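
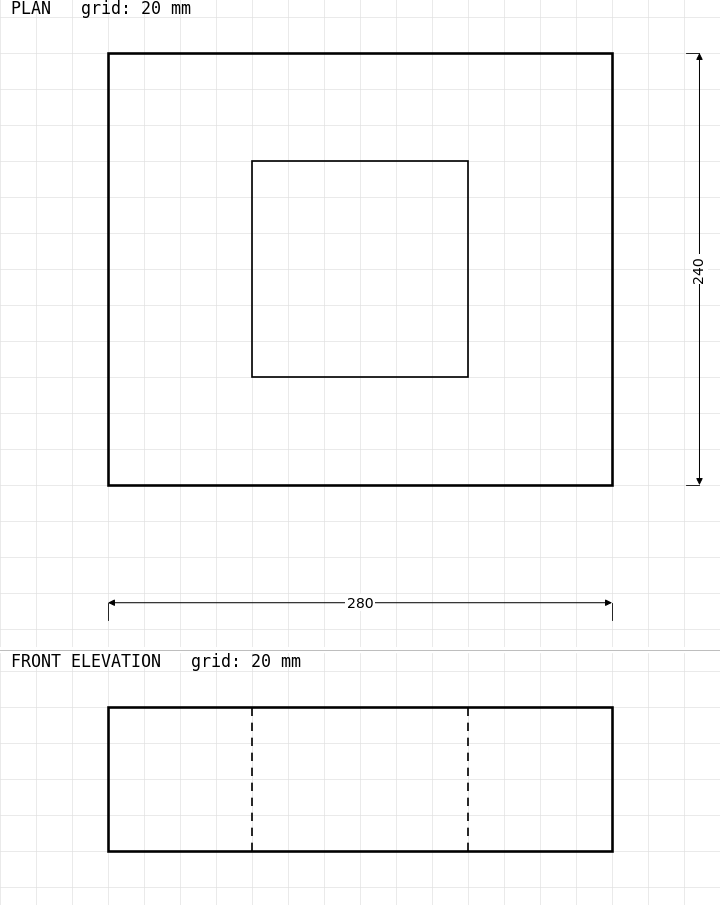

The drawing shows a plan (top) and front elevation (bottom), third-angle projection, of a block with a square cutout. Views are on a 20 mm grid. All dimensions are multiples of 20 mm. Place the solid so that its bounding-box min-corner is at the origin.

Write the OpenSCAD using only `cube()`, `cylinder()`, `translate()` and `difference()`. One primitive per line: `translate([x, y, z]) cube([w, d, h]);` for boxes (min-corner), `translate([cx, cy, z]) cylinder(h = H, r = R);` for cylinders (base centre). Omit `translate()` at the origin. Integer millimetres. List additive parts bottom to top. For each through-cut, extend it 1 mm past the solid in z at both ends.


difference() {
  cube([280, 240, 80]);
  translate([80, 60, -1]) cube([120, 120, 82]);
}


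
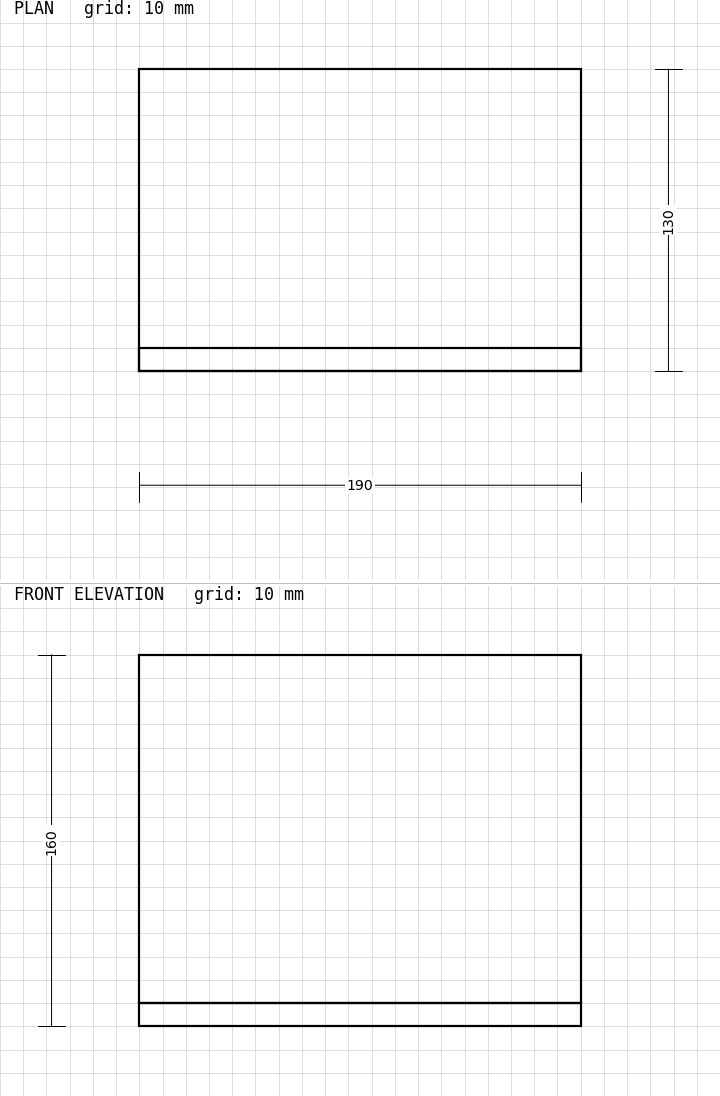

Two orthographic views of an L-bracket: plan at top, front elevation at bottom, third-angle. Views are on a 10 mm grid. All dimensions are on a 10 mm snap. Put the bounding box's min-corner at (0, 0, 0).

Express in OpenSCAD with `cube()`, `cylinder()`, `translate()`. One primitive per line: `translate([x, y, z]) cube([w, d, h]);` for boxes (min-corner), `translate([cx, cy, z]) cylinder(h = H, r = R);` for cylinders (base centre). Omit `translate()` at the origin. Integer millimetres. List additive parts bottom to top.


cube([190, 130, 10]);
translate([0, 0, 10]) cube([190, 10, 150]);


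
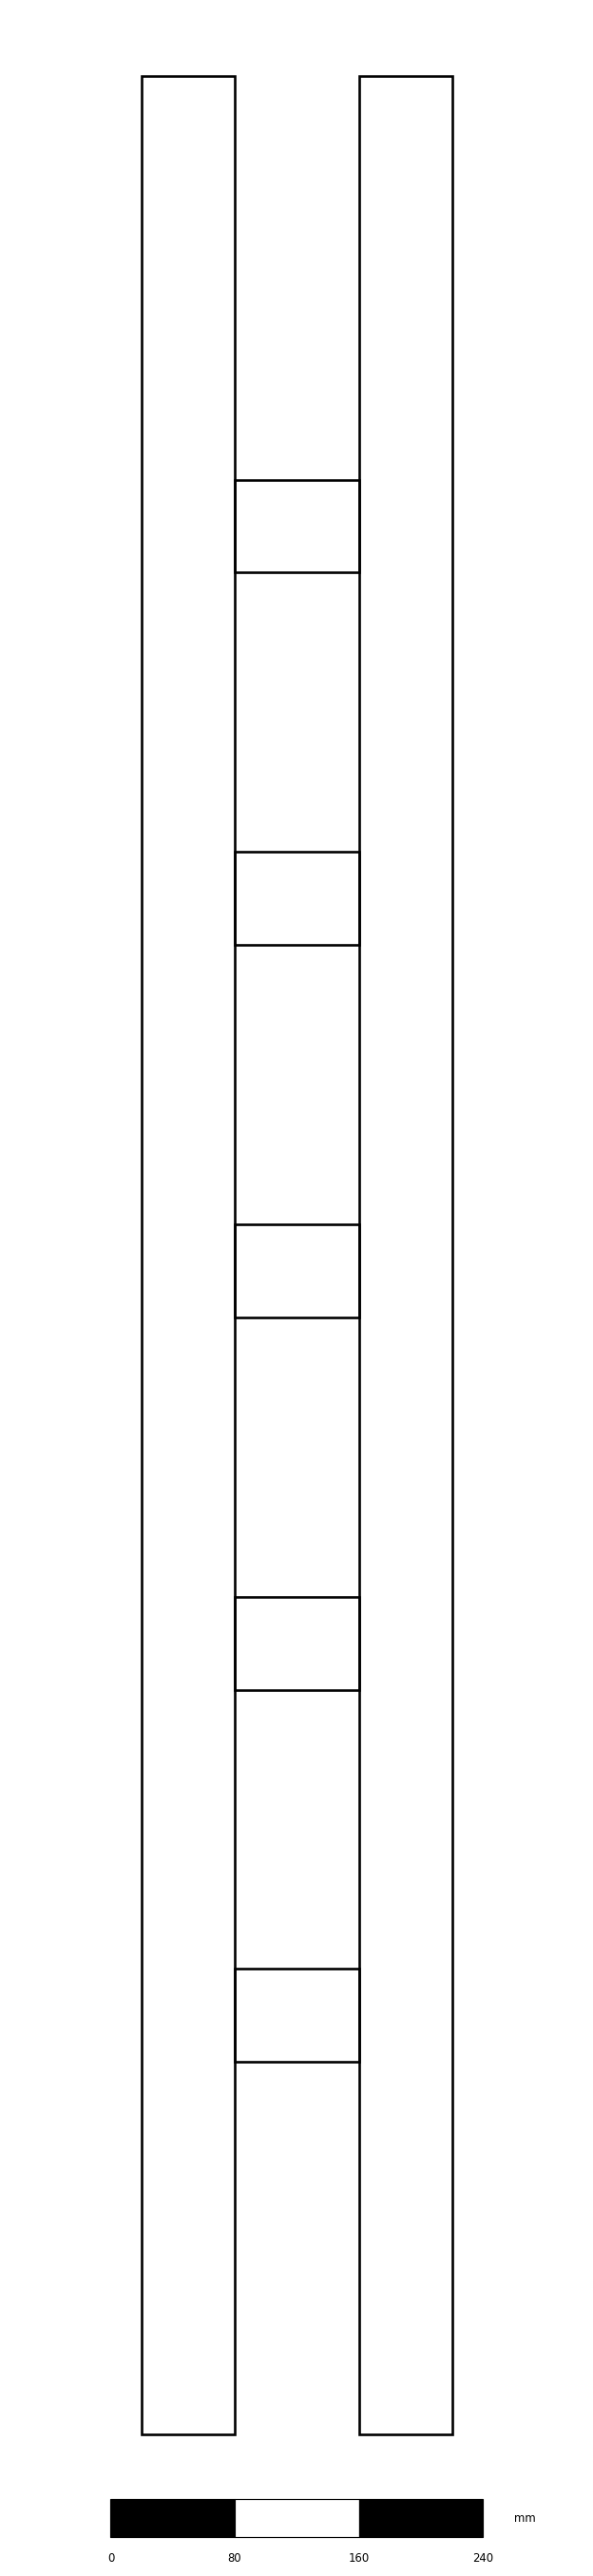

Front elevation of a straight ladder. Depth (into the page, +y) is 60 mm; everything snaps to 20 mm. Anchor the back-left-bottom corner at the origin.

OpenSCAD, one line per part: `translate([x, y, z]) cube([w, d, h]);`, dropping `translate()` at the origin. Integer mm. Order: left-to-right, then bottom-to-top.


cube([60, 60, 1520]);
translate([60, 0, 240]) cube([80, 60, 60]);
translate([60, 0, 480]) cube([80, 60, 60]);
translate([60, 0, 720]) cube([80, 60, 60]);
translate([60, 0, 960]) cube([80, 60, 60]);
translate([60, 0, 1200]) cube([80, 60, 60]);
translate([140, 0, 0]) cube([60, 60, 1520]);


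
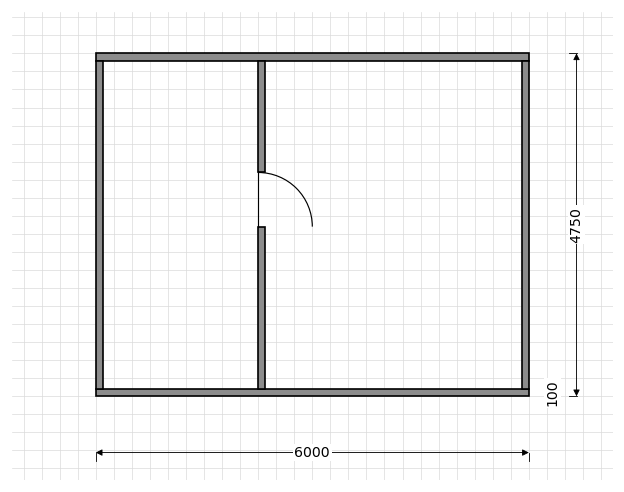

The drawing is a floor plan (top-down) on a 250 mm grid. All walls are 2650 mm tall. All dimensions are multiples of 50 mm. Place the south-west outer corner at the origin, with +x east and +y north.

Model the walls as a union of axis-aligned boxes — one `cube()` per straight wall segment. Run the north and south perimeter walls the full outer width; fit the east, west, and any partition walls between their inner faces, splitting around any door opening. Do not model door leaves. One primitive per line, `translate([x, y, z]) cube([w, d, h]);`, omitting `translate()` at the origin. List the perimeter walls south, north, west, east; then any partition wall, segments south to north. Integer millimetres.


cube([6000, 100, 2650]);
translate([0, 4650, 0]) cube([6000, 100, 2650]);
translate([0, 100, 0]) cube([100, 4550, 2650]);
translate([5900, 100, 0]) cube([100, 4550, 2650]);
translate([2250, 100, 0]) cube([100, 2250, 2650]);
translate([2250, 3100, 0]) cube([100, 1550, 2650]);


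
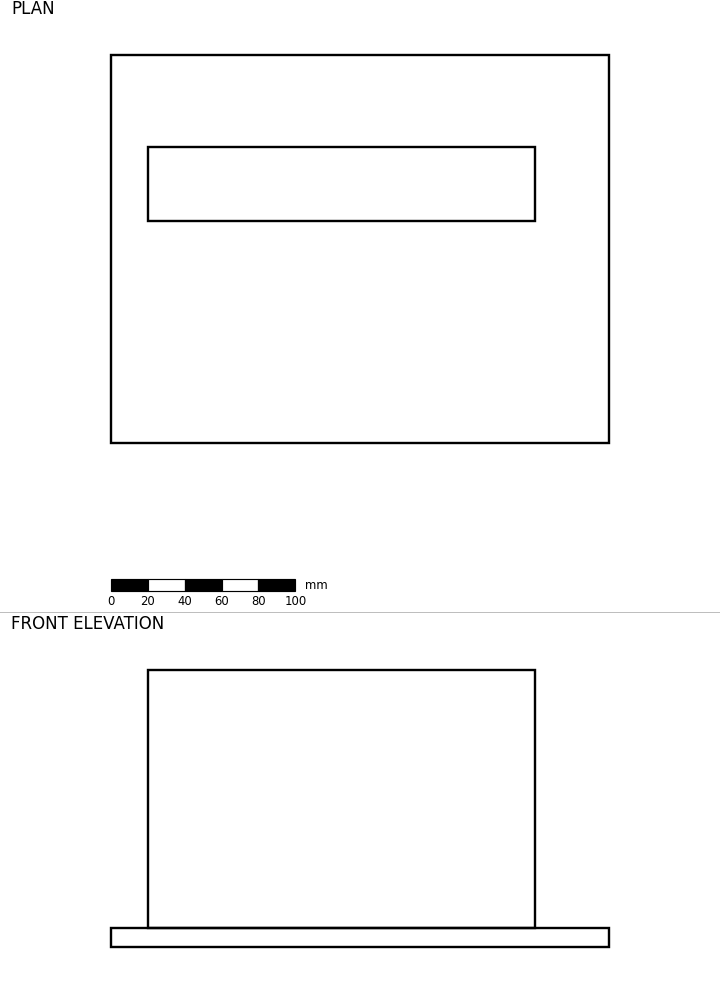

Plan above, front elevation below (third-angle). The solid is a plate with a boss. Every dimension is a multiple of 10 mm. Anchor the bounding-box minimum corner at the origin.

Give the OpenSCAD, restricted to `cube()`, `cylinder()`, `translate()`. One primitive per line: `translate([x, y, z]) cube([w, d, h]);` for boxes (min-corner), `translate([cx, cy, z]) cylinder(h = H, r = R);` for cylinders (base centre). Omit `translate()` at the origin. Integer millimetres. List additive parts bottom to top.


cube([270, 210, 10]);
translate([20, 120, 10]) cube([210, 40, 140]);


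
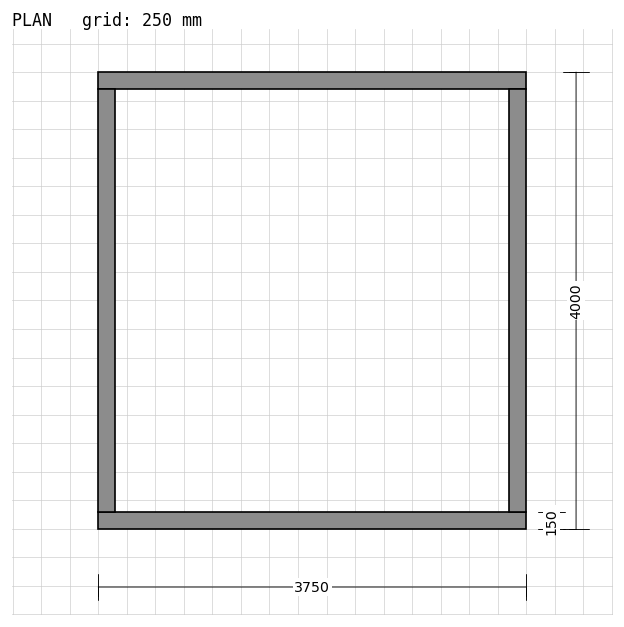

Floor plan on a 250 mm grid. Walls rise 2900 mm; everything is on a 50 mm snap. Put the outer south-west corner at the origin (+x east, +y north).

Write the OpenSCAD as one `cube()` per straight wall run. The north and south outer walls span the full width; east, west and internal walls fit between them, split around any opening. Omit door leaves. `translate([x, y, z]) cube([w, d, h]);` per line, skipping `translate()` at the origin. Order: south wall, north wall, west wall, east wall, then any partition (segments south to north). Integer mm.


cube([3750, 150, 2900]);
translate([0, 3850, 0]) cube([3750, 150, 2900]);
translate([0, 150, 0]) cube([150, 3700, 2900]);
translate([3600, 150, 0]) cube([150, 3700, 2900]);


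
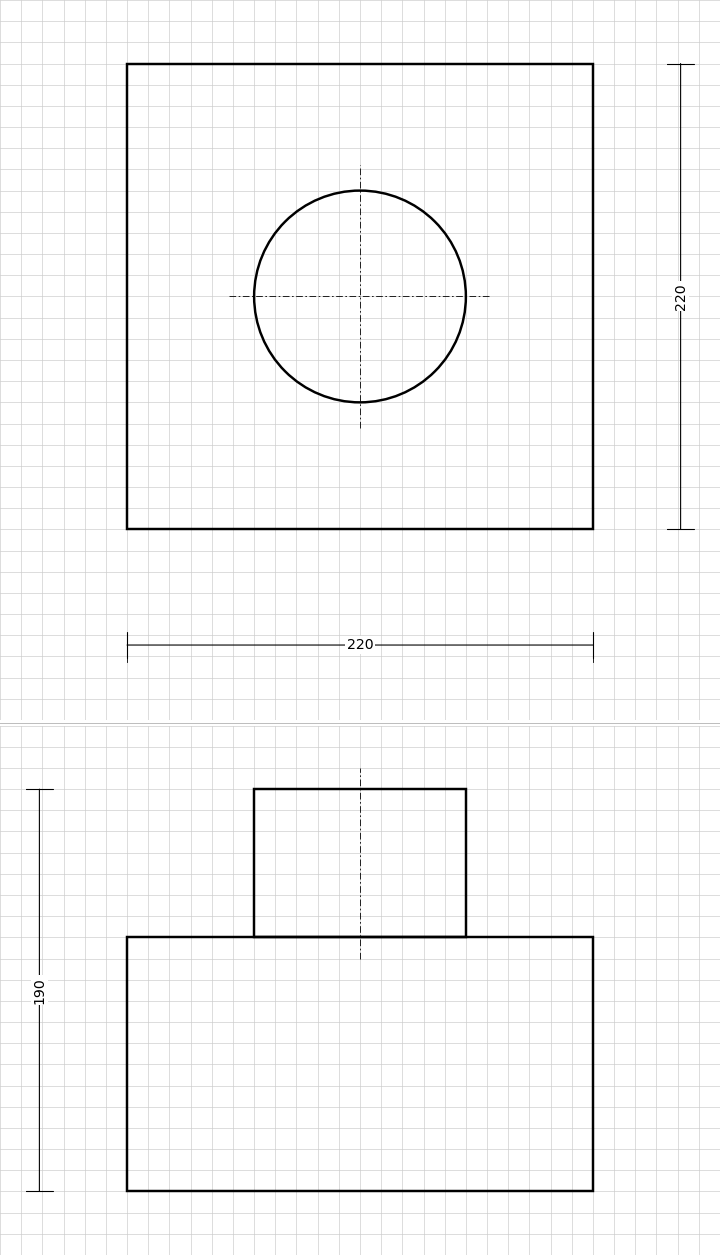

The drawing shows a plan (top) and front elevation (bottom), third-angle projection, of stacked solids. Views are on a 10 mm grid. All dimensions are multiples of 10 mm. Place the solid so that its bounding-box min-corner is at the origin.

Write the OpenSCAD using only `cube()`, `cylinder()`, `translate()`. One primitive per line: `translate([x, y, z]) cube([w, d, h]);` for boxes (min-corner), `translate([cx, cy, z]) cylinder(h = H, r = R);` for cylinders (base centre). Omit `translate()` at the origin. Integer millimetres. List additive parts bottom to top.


cube([220, 220, 120]);
translate([110, 110, 120]) cylinder(h = 70, r = 50);


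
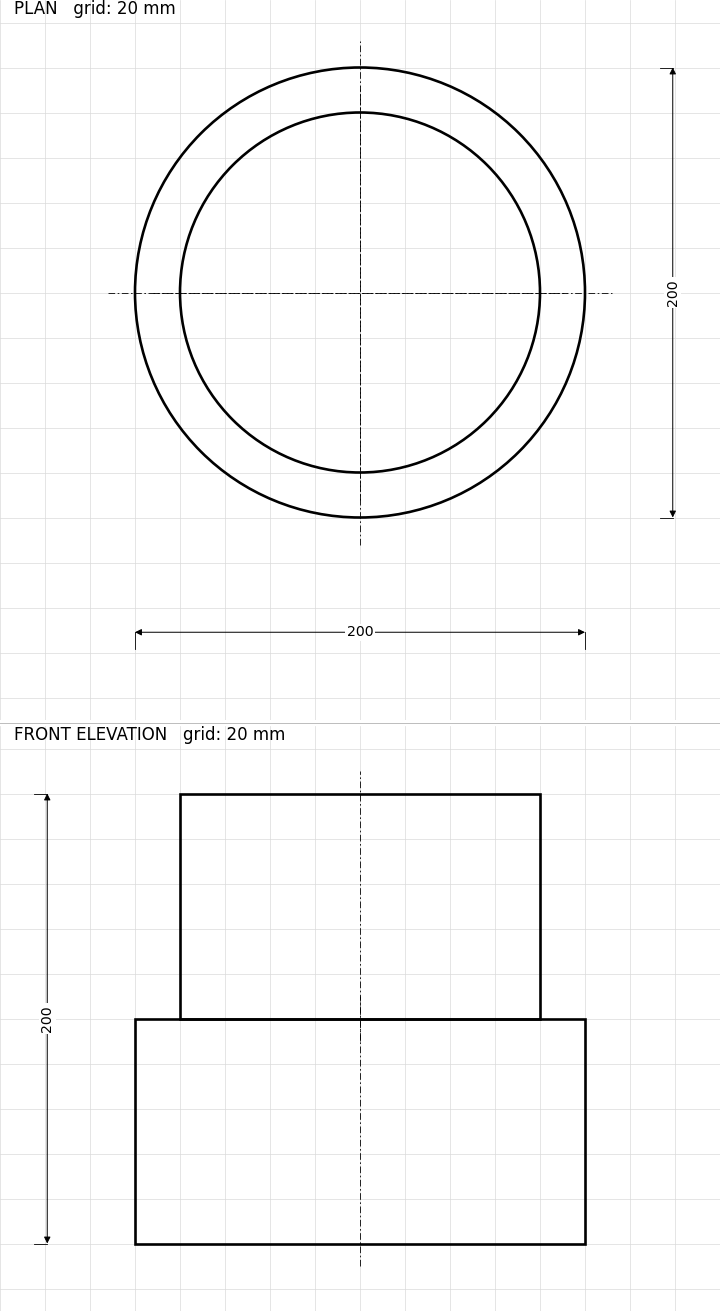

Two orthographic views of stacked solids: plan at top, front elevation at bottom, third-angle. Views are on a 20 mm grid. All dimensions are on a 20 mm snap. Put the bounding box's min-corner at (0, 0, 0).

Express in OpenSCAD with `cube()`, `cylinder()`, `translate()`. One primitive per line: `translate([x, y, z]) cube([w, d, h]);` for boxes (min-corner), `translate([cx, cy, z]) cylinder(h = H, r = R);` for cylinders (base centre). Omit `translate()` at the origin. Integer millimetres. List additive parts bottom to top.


translate([100, 100, 0]) cylinder(h = 100, r = 100);
translate([100, 100, 100]) cylinder(h = 100, r = 80);


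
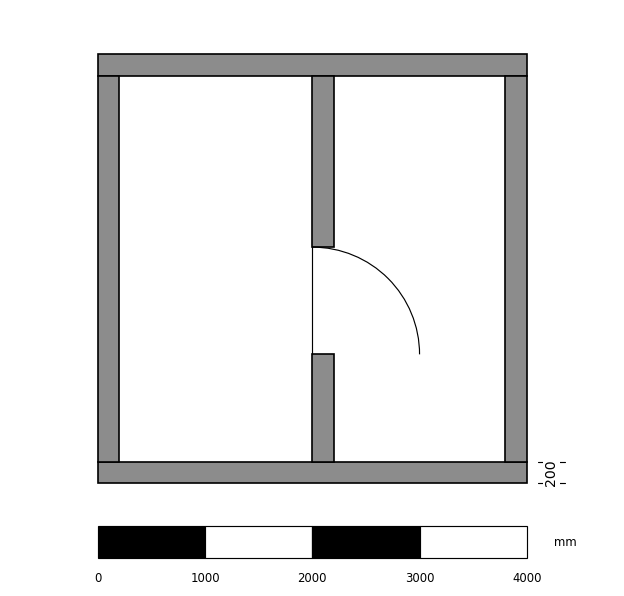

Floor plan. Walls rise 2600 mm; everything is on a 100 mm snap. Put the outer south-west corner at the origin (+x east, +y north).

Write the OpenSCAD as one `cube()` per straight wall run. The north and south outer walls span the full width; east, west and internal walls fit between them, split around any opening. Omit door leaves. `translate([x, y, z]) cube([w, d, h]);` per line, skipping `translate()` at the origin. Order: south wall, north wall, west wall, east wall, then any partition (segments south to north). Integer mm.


cube([4000, 200, 2600]);
translate([0, 3800, 0]) cube([4000, 200, 2600]);
translate([0, 200, 0]) cube([200, 3600, 2600]);
translate([3800, 200, 0]) cube([200, 3600, 2600]);
translate([2000, 200, 0]) cube([200, 1000, 2600]);
translate([2000, 2200, 0]) cube([200, 1600, 2600]);


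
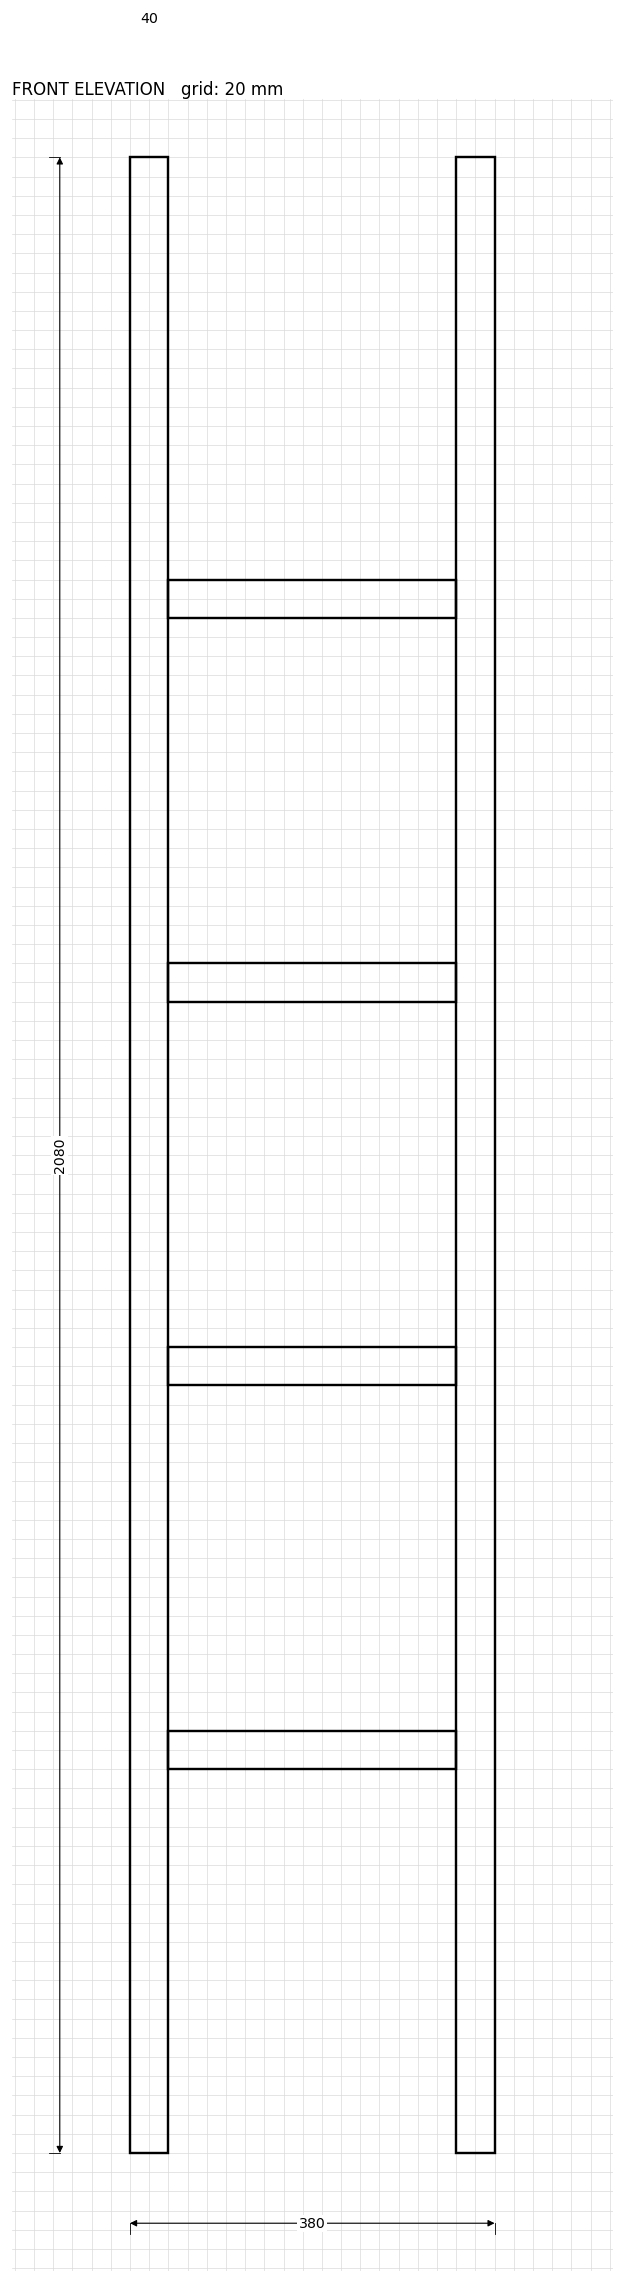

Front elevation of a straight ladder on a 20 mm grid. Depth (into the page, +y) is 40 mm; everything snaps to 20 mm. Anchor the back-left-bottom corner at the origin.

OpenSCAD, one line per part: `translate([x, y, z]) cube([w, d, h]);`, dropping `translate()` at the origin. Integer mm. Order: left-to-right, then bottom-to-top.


cube([40, 40, 2080]);
translate([40, 0, 400]) cube([300, 40, 40]);
translate([40, 0, 800]) cube([300, 40, 40]);
translate([40, 0, 1200]) cube([300, 40, 40]);
translate([40, 0, 1600]) cube([300, 40, 40]);
translate([340, 0, 0]) cube([40, 40, 2080]);


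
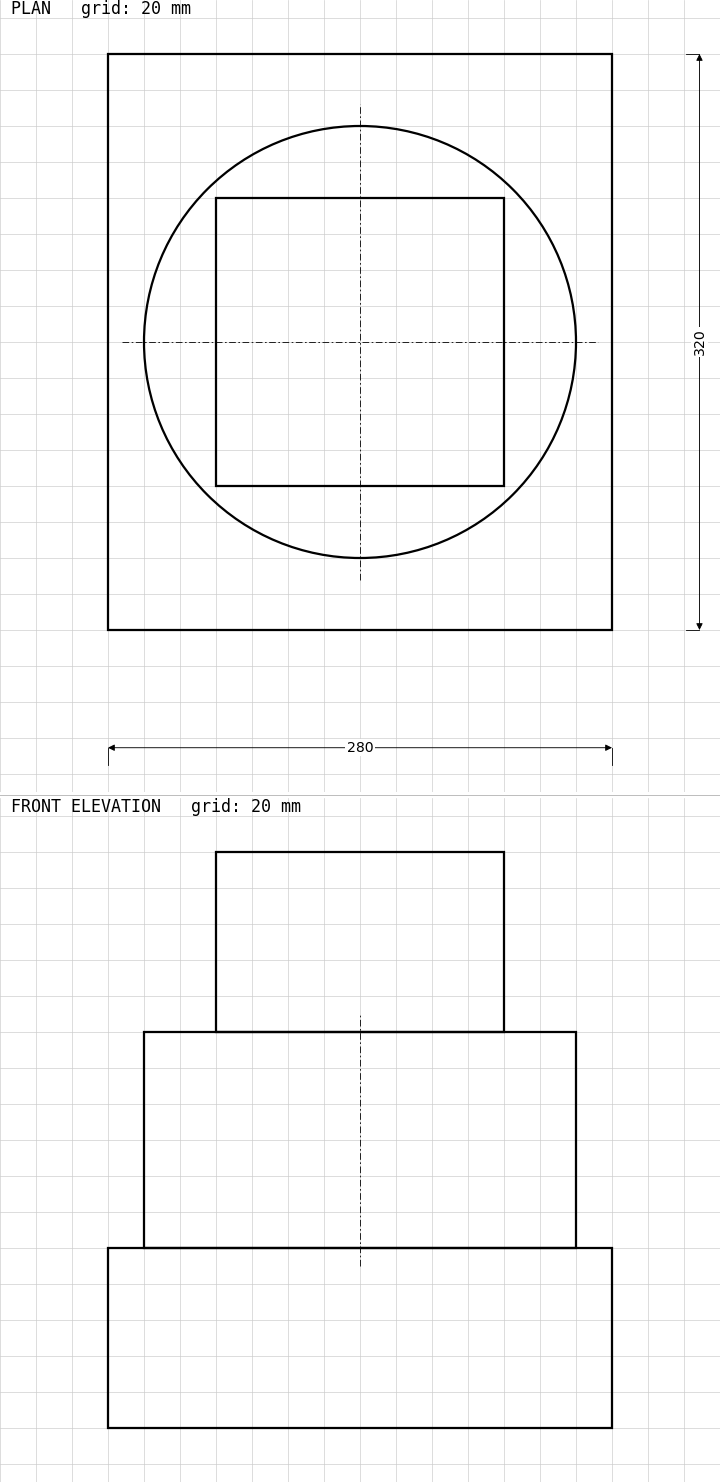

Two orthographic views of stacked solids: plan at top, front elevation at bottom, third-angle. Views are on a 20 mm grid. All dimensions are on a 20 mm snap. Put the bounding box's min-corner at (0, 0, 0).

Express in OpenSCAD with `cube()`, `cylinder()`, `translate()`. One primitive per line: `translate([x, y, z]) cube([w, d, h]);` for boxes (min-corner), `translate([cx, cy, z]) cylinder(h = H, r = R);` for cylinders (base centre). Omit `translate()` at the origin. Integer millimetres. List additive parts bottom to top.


cube([280, 320, 100]);
translate([140, 160, 100]) cylinder(h = 120, r = 120);
translate([60, 80, 220]) cube([160, 160, 100]);


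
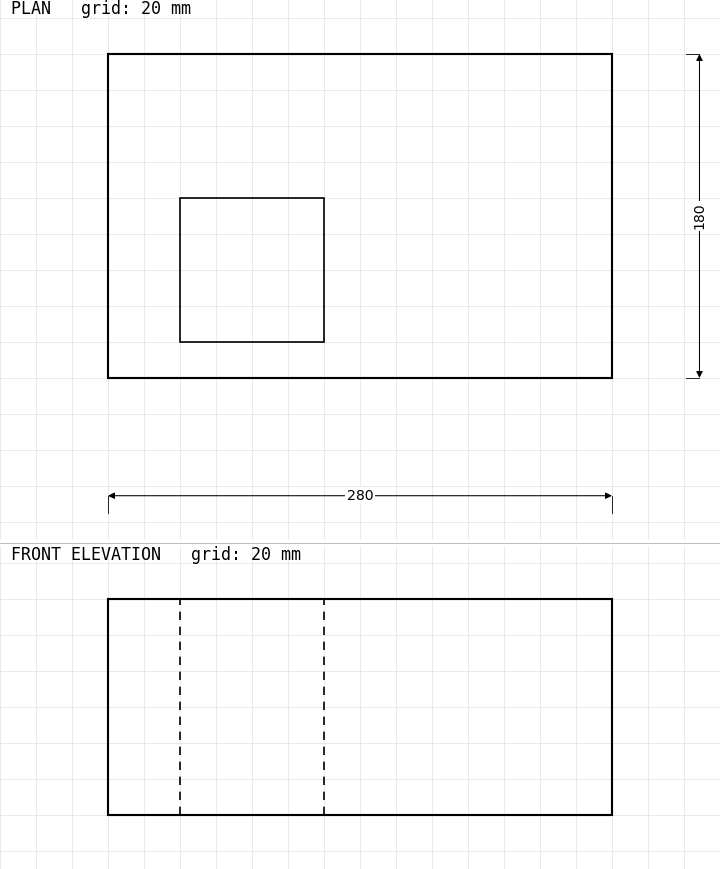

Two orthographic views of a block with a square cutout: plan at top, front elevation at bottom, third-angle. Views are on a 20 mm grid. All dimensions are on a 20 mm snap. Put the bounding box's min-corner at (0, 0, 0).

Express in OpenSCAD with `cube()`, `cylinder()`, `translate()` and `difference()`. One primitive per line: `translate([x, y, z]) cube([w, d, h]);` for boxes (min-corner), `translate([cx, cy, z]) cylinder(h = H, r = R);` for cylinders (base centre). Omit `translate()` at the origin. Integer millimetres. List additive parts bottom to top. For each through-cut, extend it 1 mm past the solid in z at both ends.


difference() {
  cube([280, 180, 120]);
  translate([40, 20, -1]) cube([80, 80, 122]);
}


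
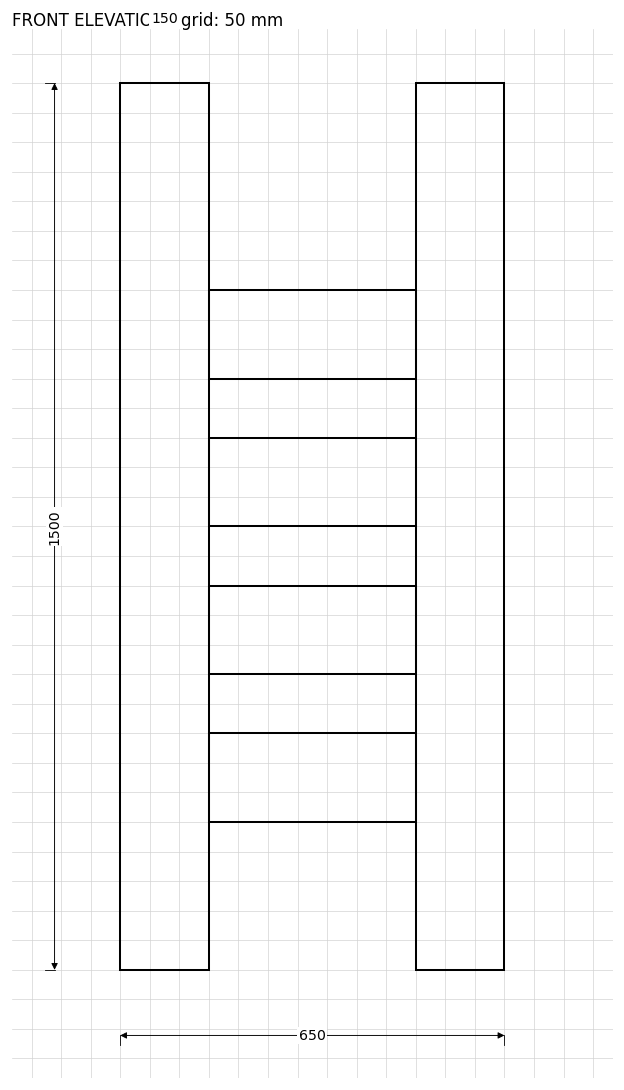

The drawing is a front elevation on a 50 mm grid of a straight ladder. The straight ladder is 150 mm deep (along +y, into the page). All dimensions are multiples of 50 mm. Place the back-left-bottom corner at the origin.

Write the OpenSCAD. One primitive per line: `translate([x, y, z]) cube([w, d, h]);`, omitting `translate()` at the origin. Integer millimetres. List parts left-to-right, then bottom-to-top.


cube([150, 150, 1500]);
translate([150, 0, 250]) cube([350, 150, 150]);
translate([150, 0, 500]) cube([350, 150, 150]);
translate([150, 0, 750]) cube([350, 150, 150]);
translate([150, 0, 1000]) cube([350, 150, 150]);
translate([500, 0, 0]) cube([150, 150, 1500]);


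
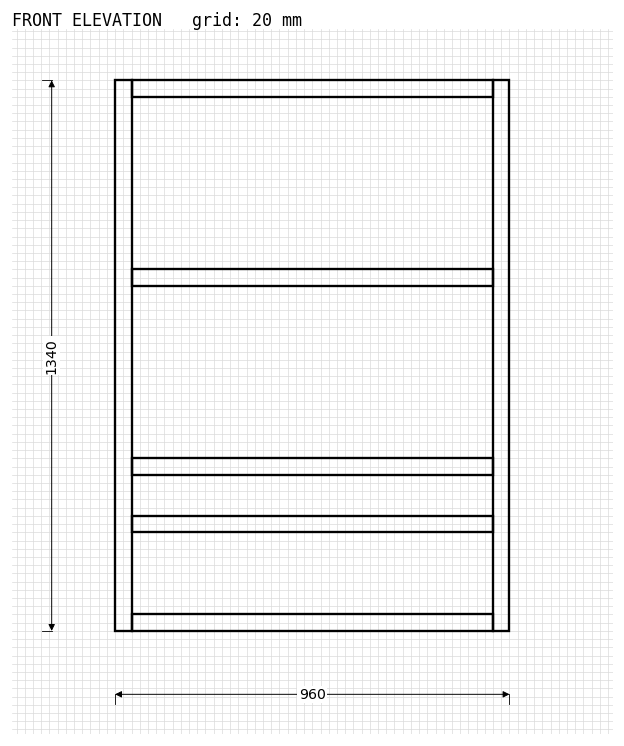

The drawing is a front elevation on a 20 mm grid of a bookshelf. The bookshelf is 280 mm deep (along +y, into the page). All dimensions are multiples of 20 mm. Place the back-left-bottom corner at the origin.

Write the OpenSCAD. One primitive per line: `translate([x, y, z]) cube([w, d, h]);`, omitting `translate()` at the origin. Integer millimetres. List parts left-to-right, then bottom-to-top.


cube([40, 280, 1340]);
translate([40, 0, 0]) cube([880, 280, 40]);
translate([40, 0, 240]) cube([880, 280, 40]);
translate([40, 0, 380]) cube([880, 280, 40]);
translate([40, 0, 840]) cube([880, 280, 40]);
translate([40, 0, 1300]) cube([880, 280, 40]);
translate([920, 0, 0]) cube([40, 280, 1340]);


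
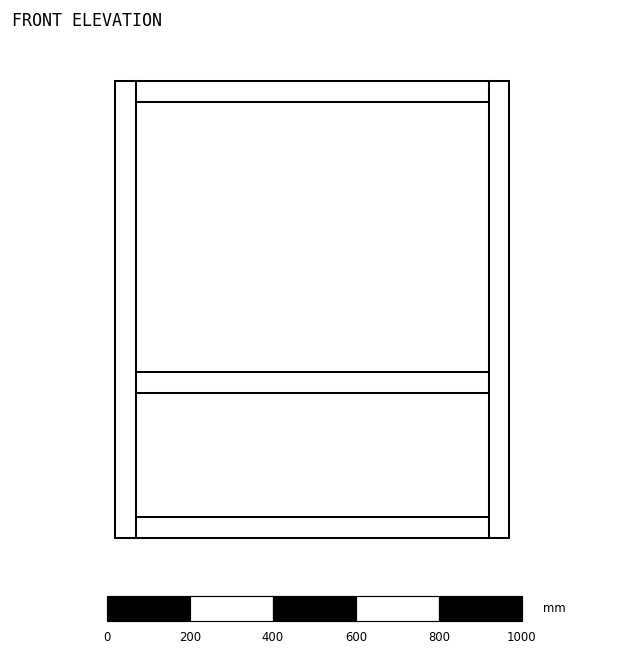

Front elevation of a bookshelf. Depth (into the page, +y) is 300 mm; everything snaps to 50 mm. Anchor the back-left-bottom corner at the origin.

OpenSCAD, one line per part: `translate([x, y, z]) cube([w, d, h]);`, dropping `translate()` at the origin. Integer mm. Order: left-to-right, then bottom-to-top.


cube([50, 300, 1100]);
translate([50, 0, 0]) cube([850, 300, 50]);
translate([50, 0, 350]) cube([850, 300, 50]);
translate([50, 0, 1050]) cube([850, 300, 50]);
translate([900, 0, 0]) cube([50, 300, 1100]);


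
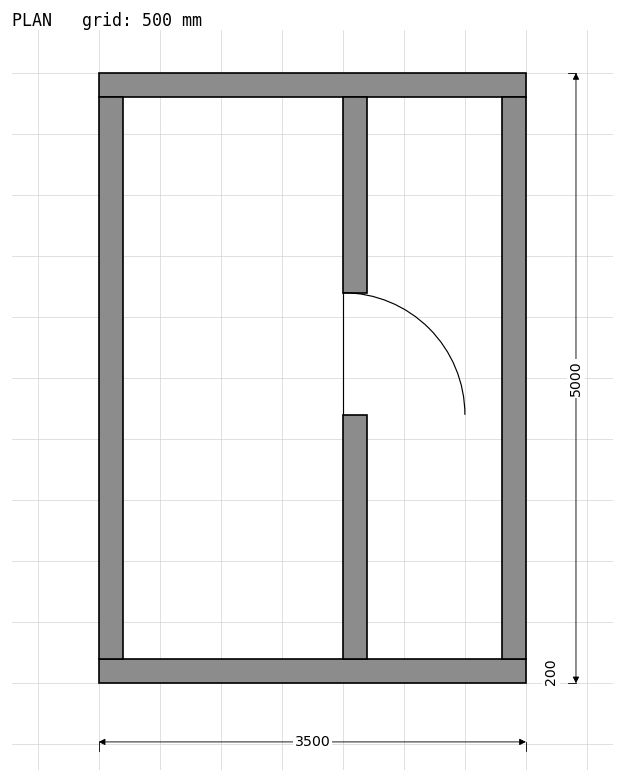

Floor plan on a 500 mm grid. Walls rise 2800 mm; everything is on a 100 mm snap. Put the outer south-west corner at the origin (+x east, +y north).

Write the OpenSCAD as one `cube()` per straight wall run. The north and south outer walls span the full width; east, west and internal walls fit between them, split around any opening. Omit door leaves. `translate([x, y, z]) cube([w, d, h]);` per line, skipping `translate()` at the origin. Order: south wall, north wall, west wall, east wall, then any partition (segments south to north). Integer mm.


cube([3500, 200, 2800]);
translate([0, 4800, 0]) cube([3500, 200, 2800]);
translate([0, 200, 0]) cube([200, 4600, 2800]);
translate([3300, 200, 0]) cube([200, 4600, 2800]);
translate([2000, 200, 0]) cube([200, 2000, 2800]);
translate([2000, 3200, 0]) cube([200, 1600, 2800]);


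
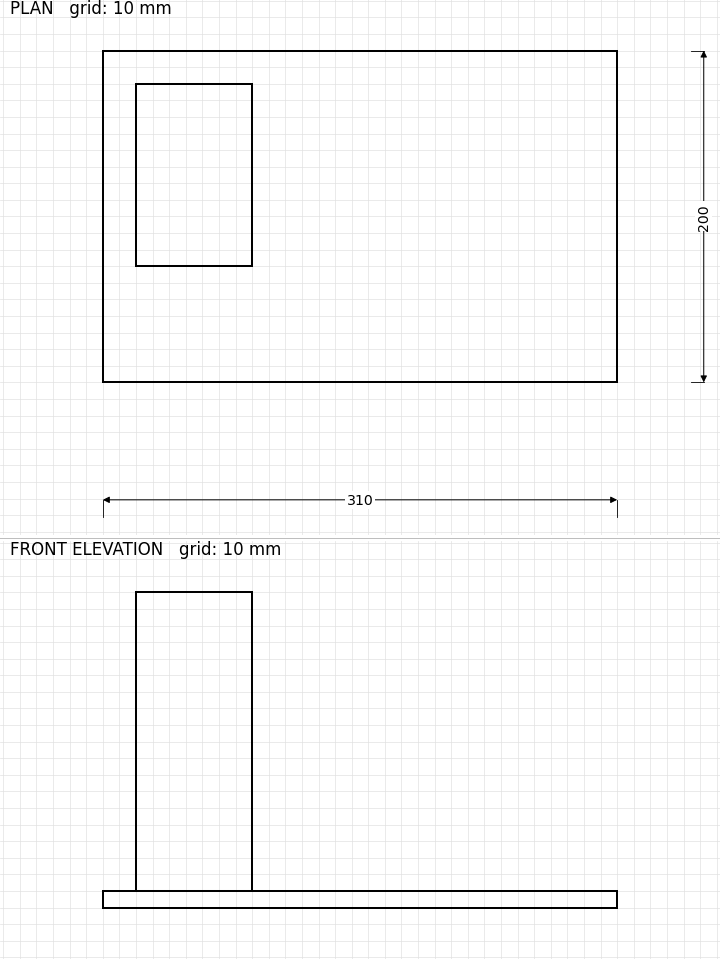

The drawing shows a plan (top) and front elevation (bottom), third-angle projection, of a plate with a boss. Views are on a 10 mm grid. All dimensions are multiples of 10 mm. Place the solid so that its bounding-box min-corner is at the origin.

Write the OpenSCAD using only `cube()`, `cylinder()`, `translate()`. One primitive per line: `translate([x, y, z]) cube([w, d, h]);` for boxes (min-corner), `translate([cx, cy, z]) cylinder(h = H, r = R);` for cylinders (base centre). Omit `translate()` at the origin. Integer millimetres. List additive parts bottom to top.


cube([310, 200, 10]);
translate([20, 70, 10]) cube([70, 110, 180]);


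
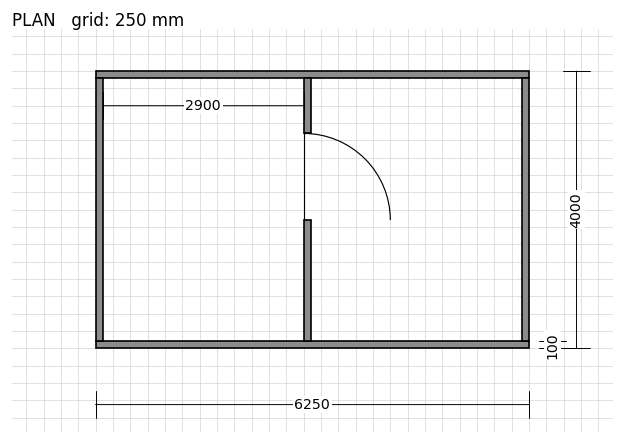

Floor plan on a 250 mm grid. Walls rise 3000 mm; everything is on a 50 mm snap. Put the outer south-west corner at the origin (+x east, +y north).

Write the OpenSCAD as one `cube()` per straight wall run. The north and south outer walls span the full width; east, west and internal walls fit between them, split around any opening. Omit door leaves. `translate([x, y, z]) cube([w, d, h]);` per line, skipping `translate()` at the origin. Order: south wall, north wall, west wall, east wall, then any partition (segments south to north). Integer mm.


cube([6250, 100, 3000]);
translate([0, 3900, 0]) cube([6250, 100, 3000]);
translate([0, 100, 0]) cube([100, 3800, 3000]);
translate([6150, 100, 0]) cube([100, 3800, 3000]);
translate([3000, 100, 0]) cube([100, 1750, 3000]);
translate([3000, 3100, 0]) cube([100, 800, 3000]);


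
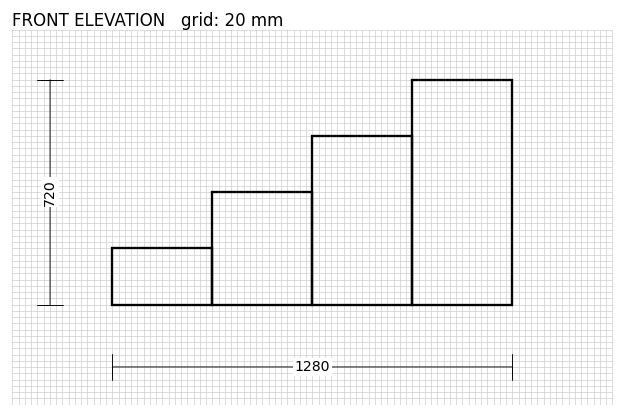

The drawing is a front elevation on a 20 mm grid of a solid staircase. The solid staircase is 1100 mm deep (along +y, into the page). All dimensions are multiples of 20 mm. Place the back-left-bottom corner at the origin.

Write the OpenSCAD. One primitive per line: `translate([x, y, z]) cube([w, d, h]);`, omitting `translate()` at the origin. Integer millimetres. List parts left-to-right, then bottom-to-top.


cube([320, 1100, 180]);
translate([320, 0, 0]) cube([320, 1100, 360]);
translate([640, 0, 0]) cube([320, 1100, 540]);
translate([960, 0, 0]) cube([320, 1100, 720]);


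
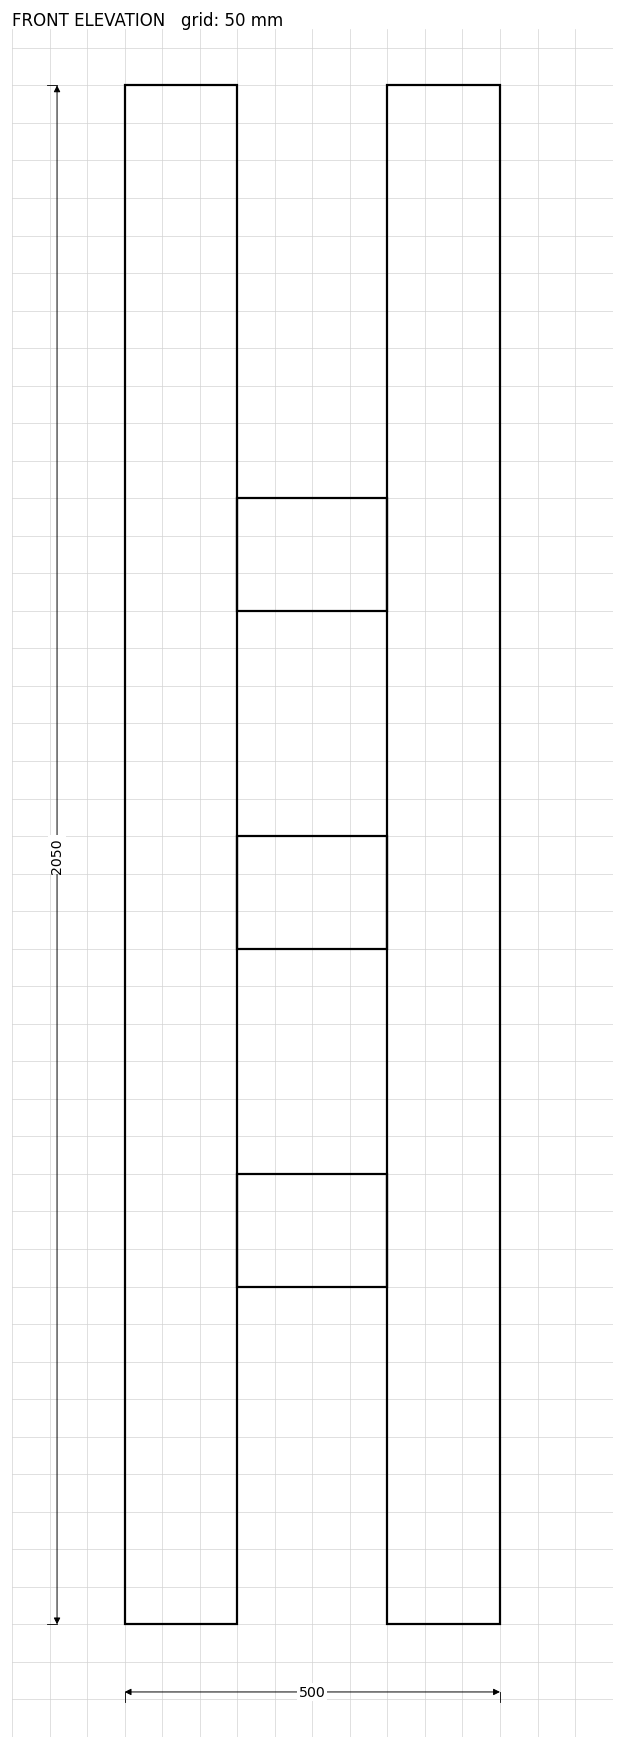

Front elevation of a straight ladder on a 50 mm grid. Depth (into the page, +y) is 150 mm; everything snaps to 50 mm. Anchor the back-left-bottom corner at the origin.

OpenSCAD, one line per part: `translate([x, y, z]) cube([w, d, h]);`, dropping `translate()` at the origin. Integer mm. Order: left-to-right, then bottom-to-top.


cube([150, 150, 2050]);
translate([150, 0, 450]) cube([200, 150, 150]);
translate([150, 0, 900]) cube([200, 150, 150]);
translate([150, 0, 1350]) cube([200, 150, 150]);
translate([350, 0, 0]) cube([150, 150, 2050]);


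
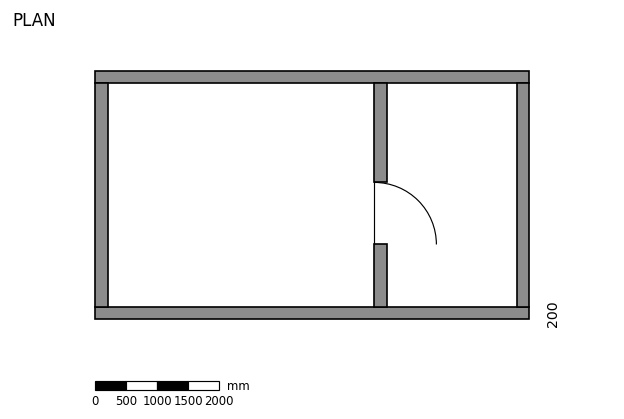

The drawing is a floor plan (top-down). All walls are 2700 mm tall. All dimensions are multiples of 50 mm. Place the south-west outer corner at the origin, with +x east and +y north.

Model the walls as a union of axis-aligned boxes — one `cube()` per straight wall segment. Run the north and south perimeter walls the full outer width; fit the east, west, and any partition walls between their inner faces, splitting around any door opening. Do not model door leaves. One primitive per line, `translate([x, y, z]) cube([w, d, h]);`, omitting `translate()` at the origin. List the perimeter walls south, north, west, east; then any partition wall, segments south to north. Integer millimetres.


cube([7000, 200, 2700]);
translate([0, 3800, 0]) cube([7000, 200, 2700]);
translate([0, 200, 0]) cube([200, 3600, 2700]);
translate([6800, 200, 0]) cube([200, 3600, 2700]);
translate([4500, 200, 0]) cube([200, 1000, 2700]);
translate([4500, 2200, 0]) cube([200, 1600, 2700]);


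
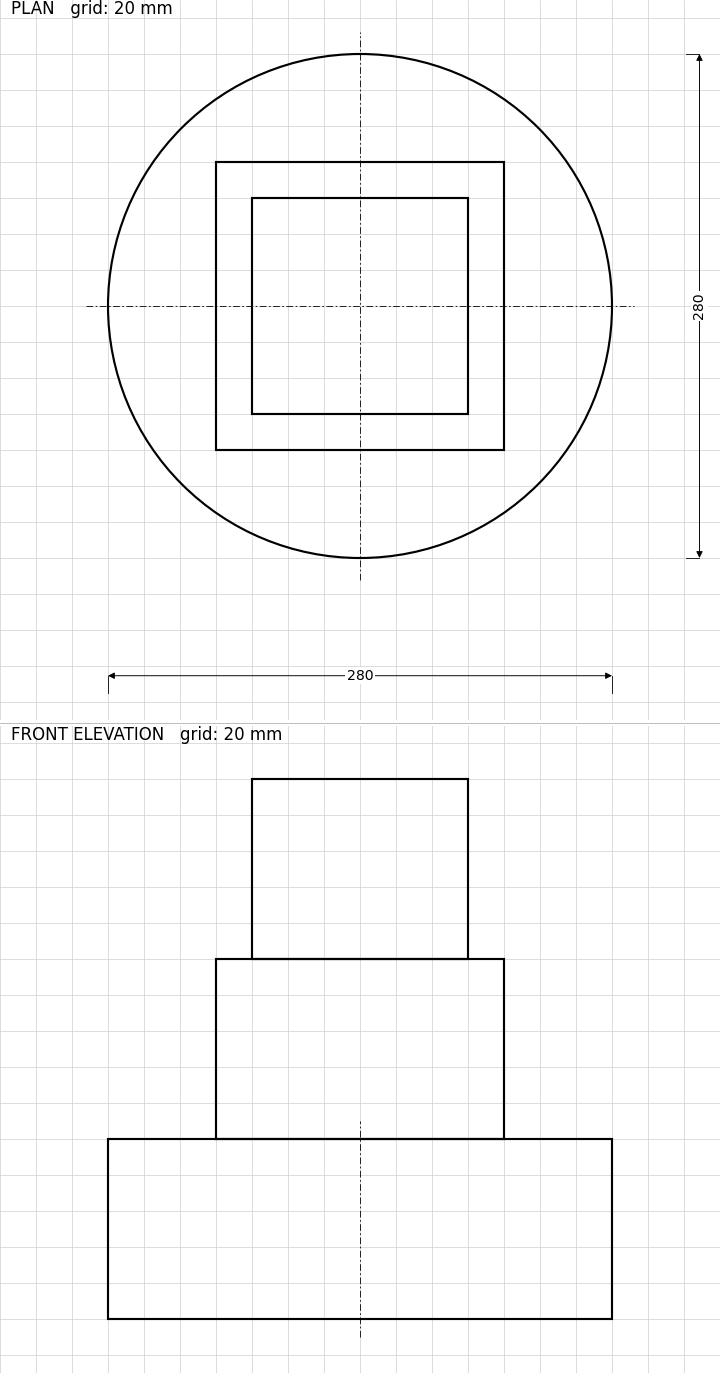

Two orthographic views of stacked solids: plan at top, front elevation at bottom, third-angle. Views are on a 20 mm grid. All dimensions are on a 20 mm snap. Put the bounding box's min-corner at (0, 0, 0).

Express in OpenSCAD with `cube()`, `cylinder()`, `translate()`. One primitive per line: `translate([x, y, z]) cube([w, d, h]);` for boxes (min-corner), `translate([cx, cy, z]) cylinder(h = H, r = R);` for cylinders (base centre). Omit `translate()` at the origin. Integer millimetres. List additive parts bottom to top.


translate([140, 140, 0]) cylinder(h = 100, r = 140);
translate([60, 60, 100]) cube([160, 160, 100]);
translate([80, 80, 200]) cube([120, 120, 100]);


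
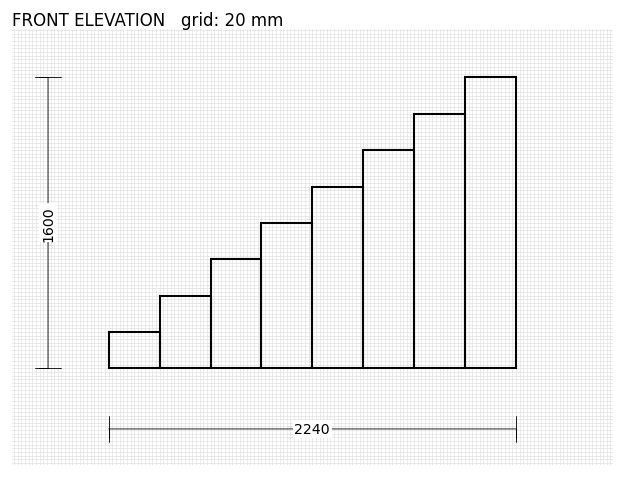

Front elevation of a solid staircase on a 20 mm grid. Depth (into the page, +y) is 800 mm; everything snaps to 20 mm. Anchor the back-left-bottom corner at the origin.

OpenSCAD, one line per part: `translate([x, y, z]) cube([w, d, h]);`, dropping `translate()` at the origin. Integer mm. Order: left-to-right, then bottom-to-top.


cube([280, 800, 200]);
translate([280, 0, 0]) cube([280, 800, 400]);
translate([560, 0, 0]) cube([280, 800, 600]);
translate([840, 0, 0]) cube([280, 800, 800]);
translate([1120, 0, 0]) cube([280, 800, 1000]);
translate([1400, 0, 0]) cube([280, 800, 1200]);
translate([1680, 0, 0]) cube([280, 800, 1400]);
translate([1960, 0, 0]) cube([280, 800, 1600]);


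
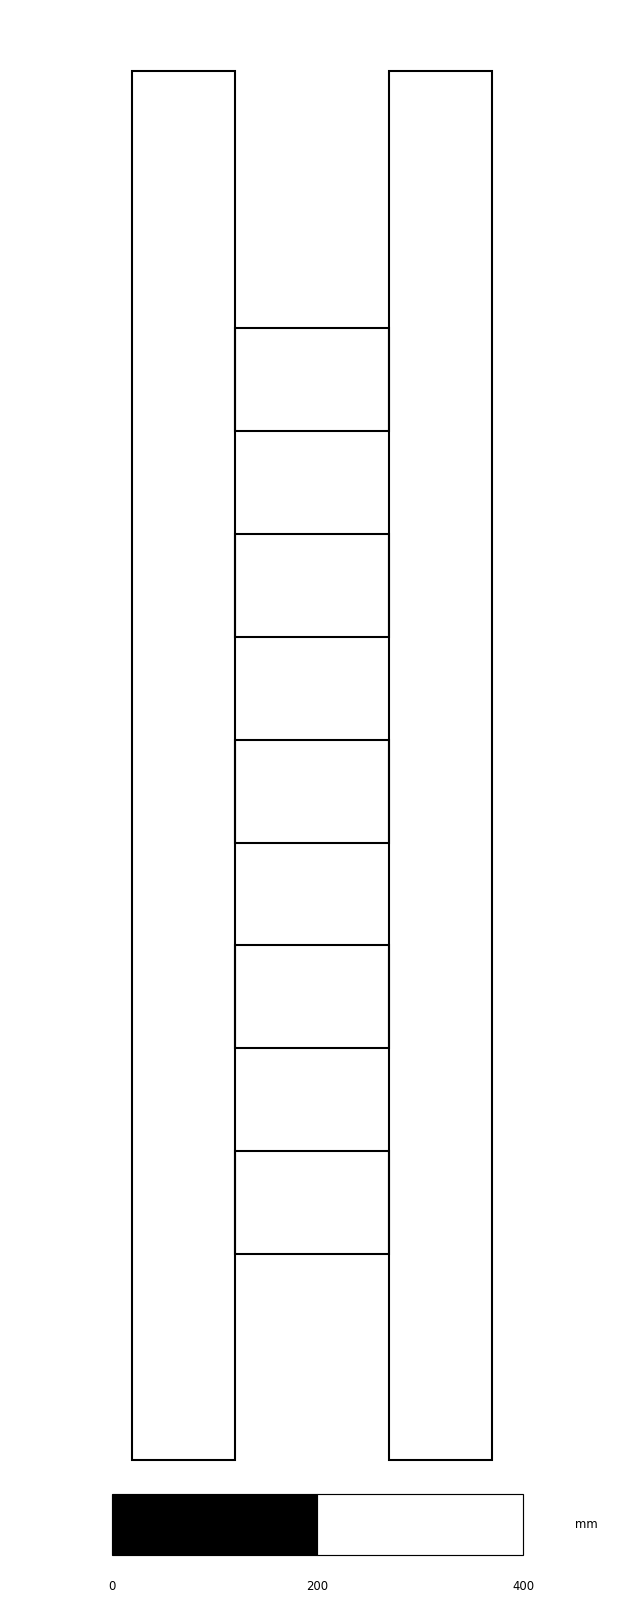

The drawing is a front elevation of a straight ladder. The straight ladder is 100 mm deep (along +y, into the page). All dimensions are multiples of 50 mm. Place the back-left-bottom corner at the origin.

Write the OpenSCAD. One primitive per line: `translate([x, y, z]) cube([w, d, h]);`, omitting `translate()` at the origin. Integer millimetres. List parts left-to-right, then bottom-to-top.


cube([100, 100, 1350]);
translate([100, 0, 200]) cube([150, 100, 100]);
translate([100, 0, 400]) cube([150, 100, 100]);
translate([100, 0, 600]) cube([150, 100, 100]);
translate([100, 0, 800]) cube([150, 100, 100]);
translate([100, 0, 1000]) cube([150, 100, 100]);
translate([250, 0, 0]) cube([100, 100, 1350]);


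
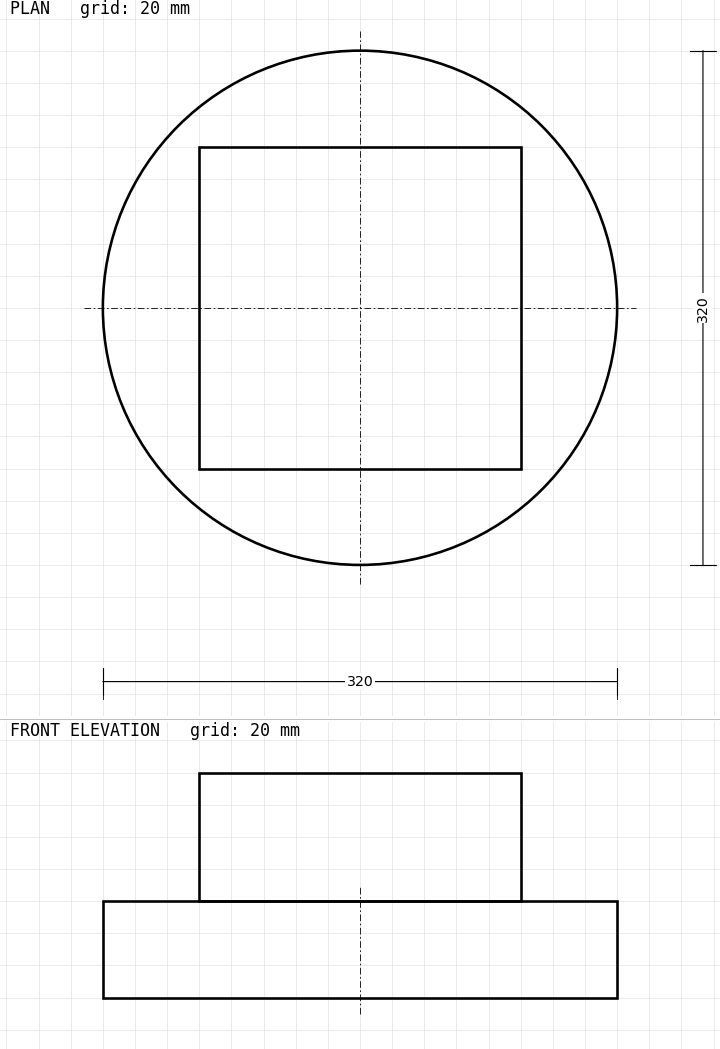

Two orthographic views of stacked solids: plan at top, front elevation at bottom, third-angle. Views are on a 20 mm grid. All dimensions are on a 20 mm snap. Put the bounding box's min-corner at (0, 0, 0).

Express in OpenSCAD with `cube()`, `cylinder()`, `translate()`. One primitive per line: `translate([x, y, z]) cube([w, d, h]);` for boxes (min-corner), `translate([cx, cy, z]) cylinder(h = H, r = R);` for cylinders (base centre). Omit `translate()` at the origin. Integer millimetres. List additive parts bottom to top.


translate([160, 160, 0]) cylinder(h = 60, r = 160);
translate([60, 60, 60]) cube([200, 200, 80]);


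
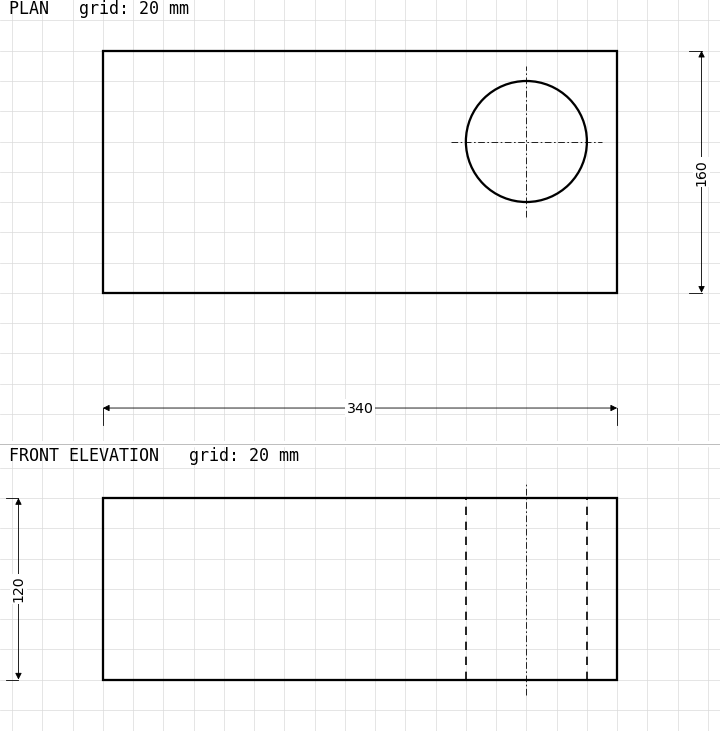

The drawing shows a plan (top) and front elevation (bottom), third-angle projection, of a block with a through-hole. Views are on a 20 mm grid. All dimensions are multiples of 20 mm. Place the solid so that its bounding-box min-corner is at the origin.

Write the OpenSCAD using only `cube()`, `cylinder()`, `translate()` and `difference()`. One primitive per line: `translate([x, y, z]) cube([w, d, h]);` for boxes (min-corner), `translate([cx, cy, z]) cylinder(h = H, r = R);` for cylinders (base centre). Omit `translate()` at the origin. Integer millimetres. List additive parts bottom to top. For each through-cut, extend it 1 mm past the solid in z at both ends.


difference() {
  cube([340, 160, 120]);
  translate([280, 100, -1]) cylinder(h = 122, r = 40);
}


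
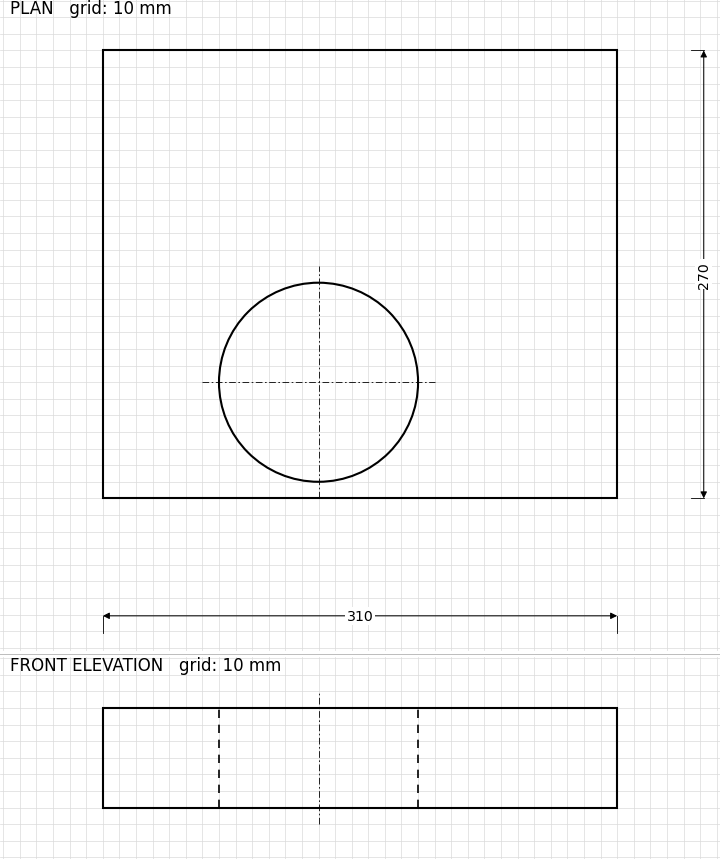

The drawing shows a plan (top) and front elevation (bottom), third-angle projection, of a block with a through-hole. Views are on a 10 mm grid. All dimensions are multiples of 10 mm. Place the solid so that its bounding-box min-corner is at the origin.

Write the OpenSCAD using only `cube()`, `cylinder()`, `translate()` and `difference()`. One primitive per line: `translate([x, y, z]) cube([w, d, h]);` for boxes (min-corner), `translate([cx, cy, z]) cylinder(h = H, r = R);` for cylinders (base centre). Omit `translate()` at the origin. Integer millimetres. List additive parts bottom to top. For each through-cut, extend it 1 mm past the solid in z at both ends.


difference() {
  cube([310, 270, 60]);
  translate([130, 70, -1]) cylinder(h = 62, r = 60);
}


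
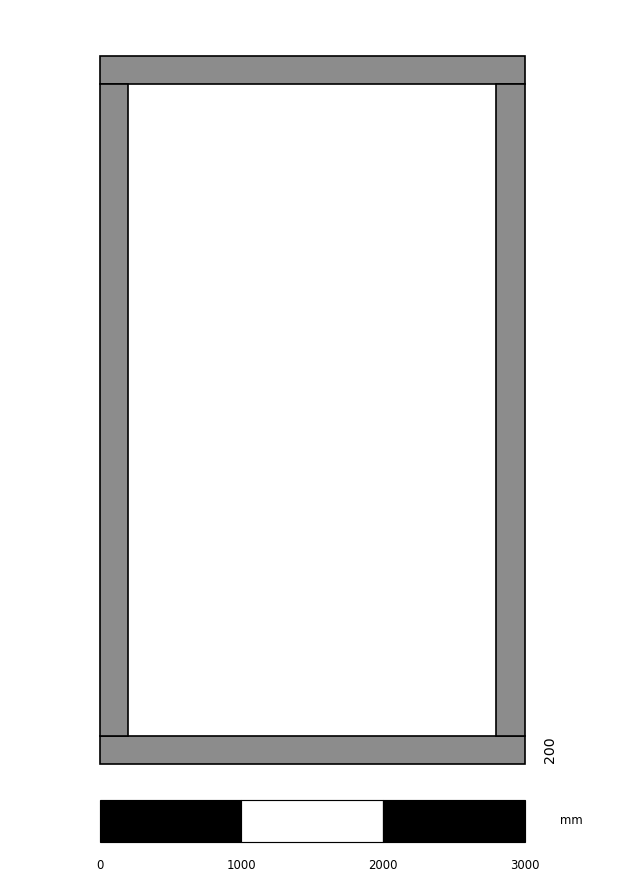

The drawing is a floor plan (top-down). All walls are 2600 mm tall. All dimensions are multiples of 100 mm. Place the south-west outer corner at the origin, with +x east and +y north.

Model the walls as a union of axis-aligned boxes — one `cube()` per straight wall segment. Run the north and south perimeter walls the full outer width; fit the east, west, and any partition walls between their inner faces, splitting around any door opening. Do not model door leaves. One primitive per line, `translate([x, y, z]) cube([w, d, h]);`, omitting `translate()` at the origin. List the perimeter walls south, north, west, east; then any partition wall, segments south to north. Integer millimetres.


cube([3000, 200, 2600]);
translate([0, 4800, 0]) cube([3000, 200, 2600]);
translate([0, 200, 0]) cube([200, 4600, 2600]);
translate([2800, 200, 0]) cube([200, 4600, 2600]);


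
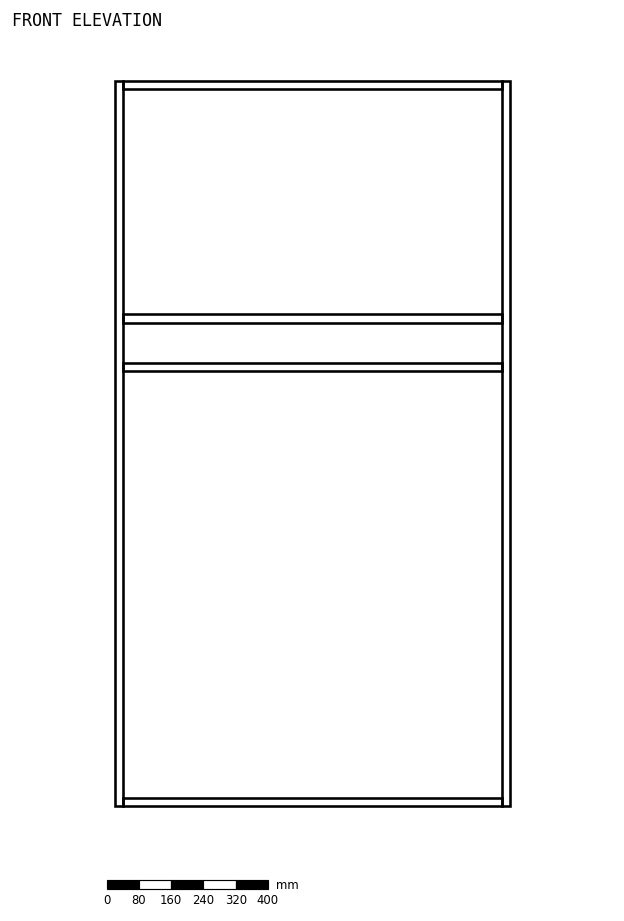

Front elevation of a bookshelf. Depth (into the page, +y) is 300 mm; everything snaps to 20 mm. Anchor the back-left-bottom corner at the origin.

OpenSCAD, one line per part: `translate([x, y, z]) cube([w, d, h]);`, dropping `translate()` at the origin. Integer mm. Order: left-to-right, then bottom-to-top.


cube([20, 300, 1800]);
translate([20, 0, 0]) cube([940, 300, 20]);
translate([20, 0, 1080]) cube([940, 300, 20]);
translate([20, 0, 1200]) cube([940, 300, 20]);
translate([20, 0, 1780]) cube([940, 300, 20]);
translate([960, 0, 0]) cube([20, 300, 1800]);


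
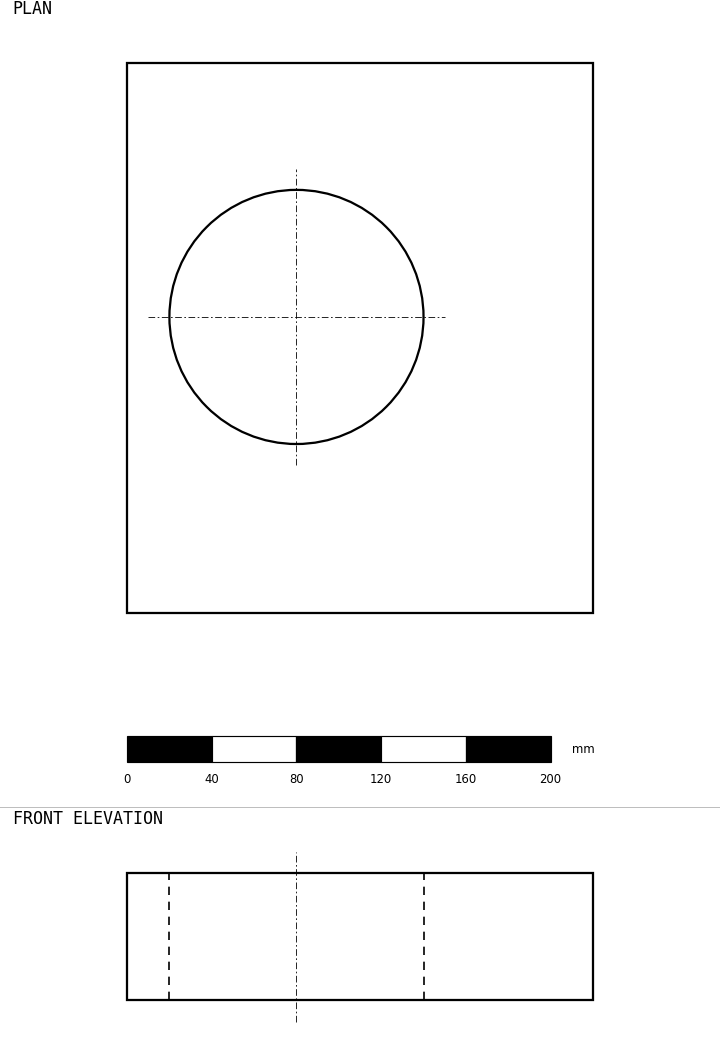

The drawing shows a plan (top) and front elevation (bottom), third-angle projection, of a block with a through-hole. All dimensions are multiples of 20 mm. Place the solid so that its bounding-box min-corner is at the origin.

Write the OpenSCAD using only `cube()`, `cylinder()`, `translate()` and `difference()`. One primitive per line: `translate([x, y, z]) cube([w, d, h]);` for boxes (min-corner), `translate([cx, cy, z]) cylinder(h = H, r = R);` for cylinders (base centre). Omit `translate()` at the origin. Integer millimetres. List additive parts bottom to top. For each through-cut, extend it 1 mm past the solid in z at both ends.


difference() {
  cube([220, 260, 60]);
  translate([80, 140, -1]) cylinder(h = 62, r = 60);
}


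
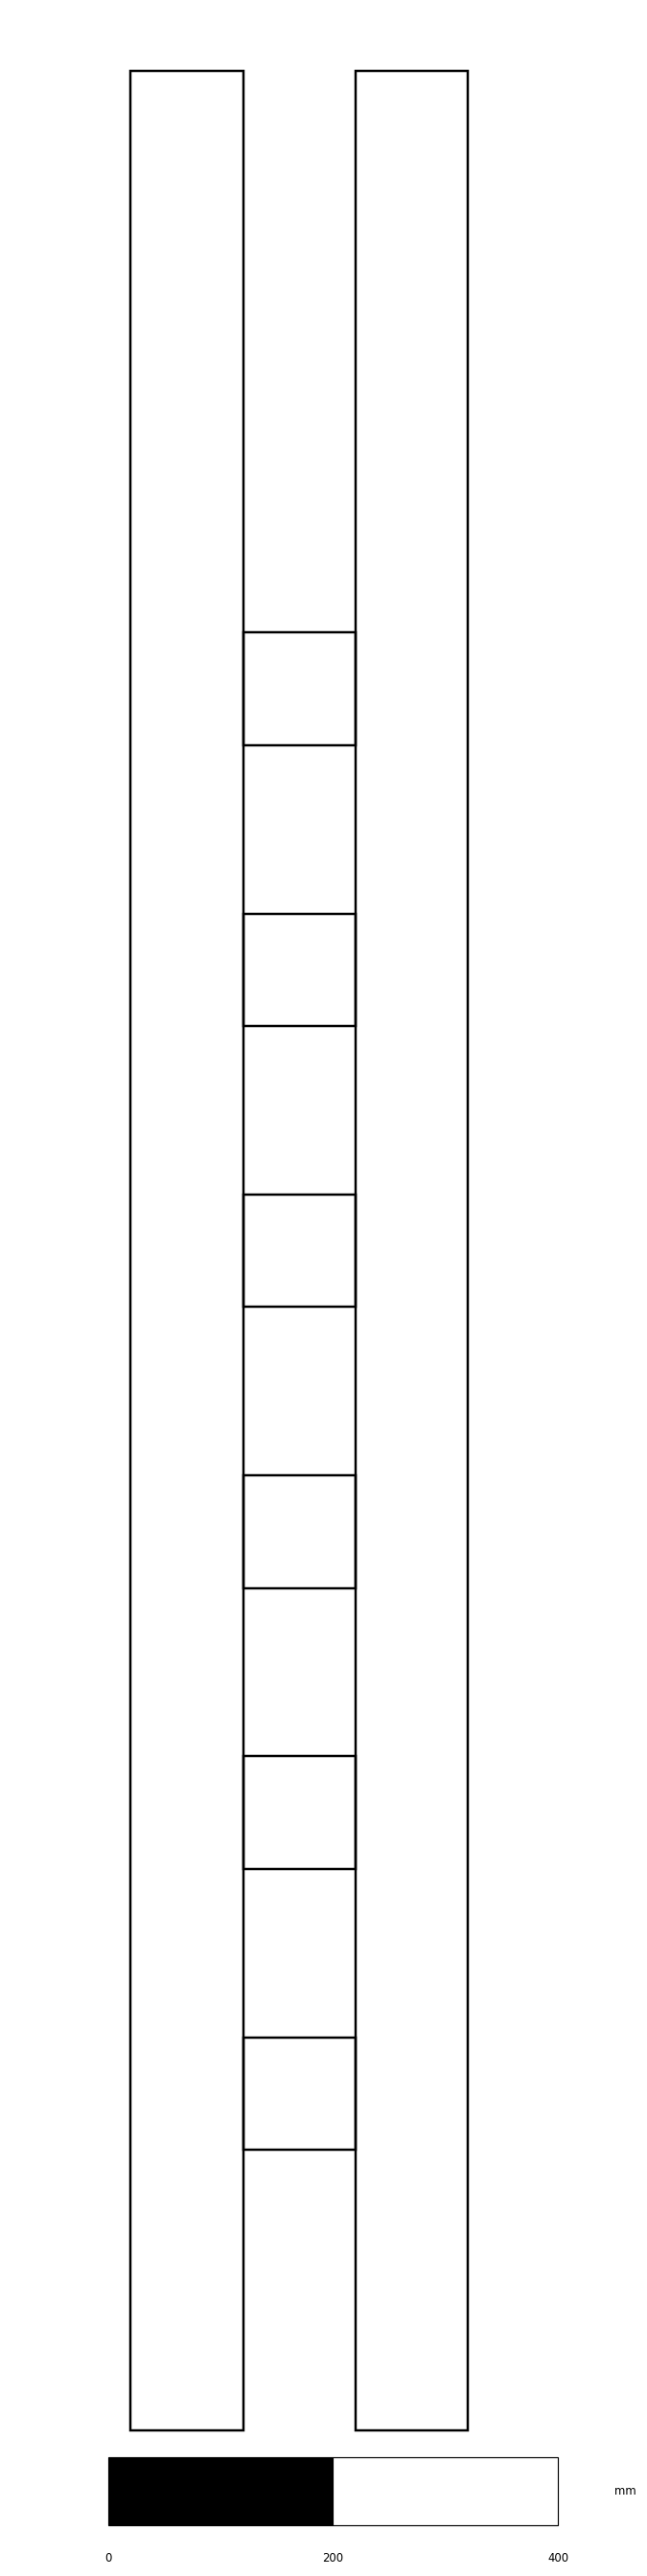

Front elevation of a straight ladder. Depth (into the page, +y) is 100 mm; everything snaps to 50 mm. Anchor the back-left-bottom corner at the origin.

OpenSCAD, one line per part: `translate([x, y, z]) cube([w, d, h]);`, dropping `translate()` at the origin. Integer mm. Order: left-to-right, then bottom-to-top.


cube([100, 100, 2100]);
translate([100, 0, 250]) cube([100, 100, 100]);
translate([100, 0, 500]) cube([100, 100, 100]);
translate([100, 0, 750]) cube([100, 100, 100]);
translate([100, 0, 1000]) cube([100, 100, 100]);
translate([100, 0, 1250]) cube([100, 100, 100]);
translate([100, 0, 1500]) cube([100, 100, 100]);
translate([200, 0, 0]) cube([100, 100, 2100]);


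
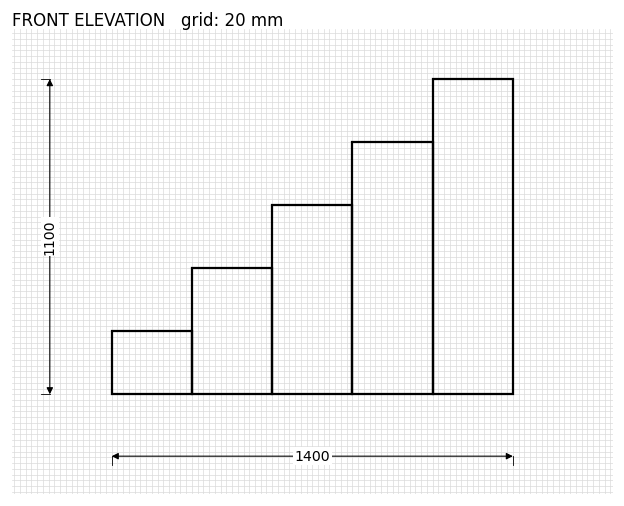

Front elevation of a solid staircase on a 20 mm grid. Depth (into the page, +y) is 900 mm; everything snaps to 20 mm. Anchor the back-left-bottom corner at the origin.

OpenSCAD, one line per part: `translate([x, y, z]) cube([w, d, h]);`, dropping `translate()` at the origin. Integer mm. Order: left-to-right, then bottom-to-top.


cube([280, 900, 220]);
translate([280, 0, 0]) cube([280, 900, 440]);
translate([560, 0, 0]) cube([280, 900, 660]);
translate([840, 0, 0]) cube([280, 900, 880]);
translate([1120, 0, 0]) cube([280, 900, 1100]);


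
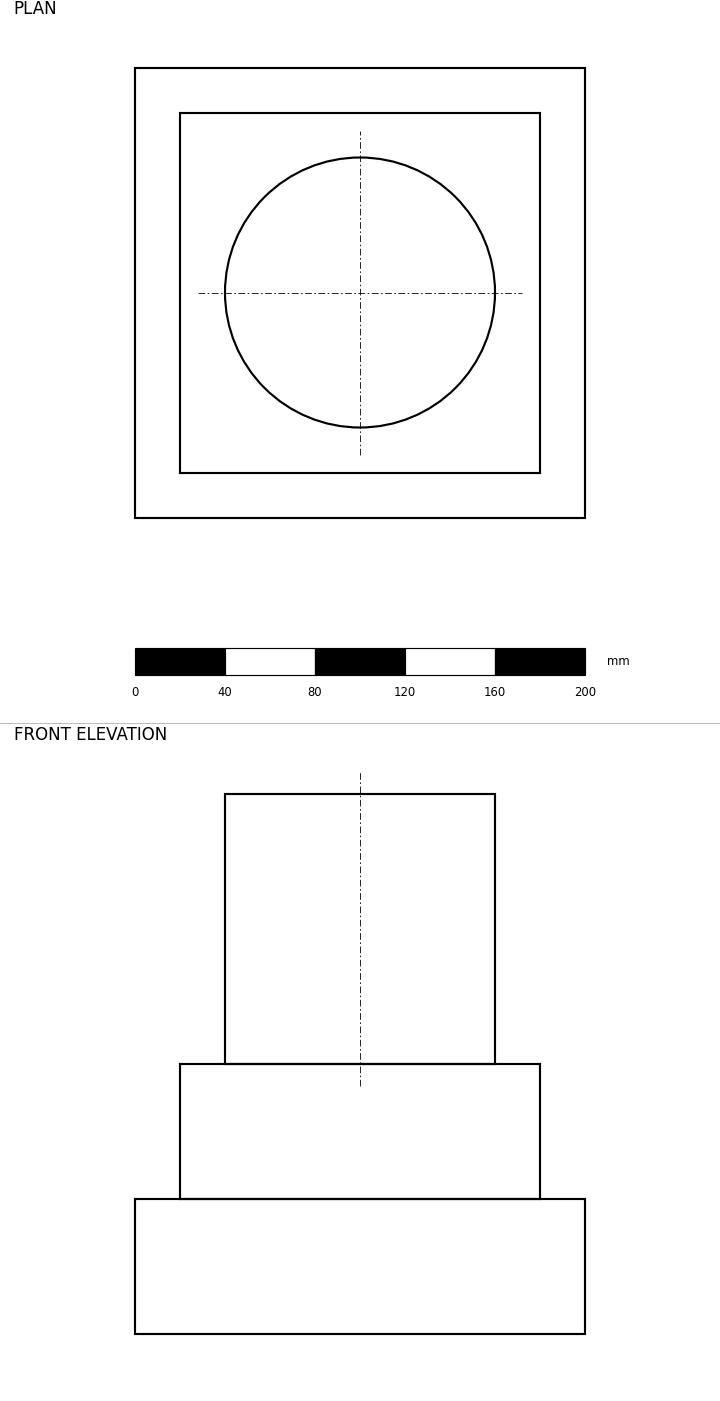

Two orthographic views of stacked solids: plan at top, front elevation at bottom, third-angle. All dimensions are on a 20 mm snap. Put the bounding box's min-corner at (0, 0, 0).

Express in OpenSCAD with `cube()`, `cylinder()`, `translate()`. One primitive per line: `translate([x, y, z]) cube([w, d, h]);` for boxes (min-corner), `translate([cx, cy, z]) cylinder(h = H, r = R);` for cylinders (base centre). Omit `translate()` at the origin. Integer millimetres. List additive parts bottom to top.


cube([200, 200, 60]);
translate([20, 20, 60]) cube([160, 160, 60]);
translate([100, 100, 120]) cylinder(h = 120, r = 60);
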